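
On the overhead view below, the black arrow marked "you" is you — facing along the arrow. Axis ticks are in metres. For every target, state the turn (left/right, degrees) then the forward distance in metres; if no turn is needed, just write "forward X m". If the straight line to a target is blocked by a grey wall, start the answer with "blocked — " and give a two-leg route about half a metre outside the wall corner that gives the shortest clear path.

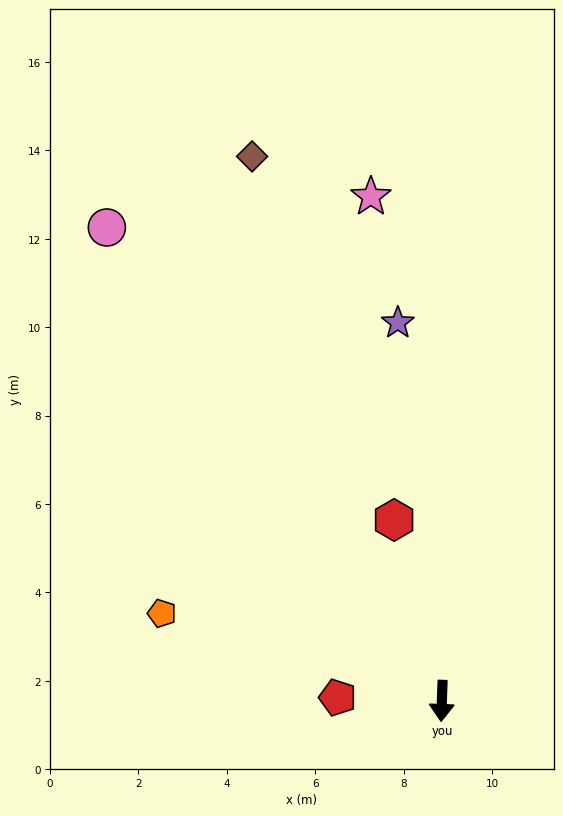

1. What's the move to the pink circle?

turn right 143°, forward 13.1 m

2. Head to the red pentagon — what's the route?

turn right 90°, forward 2.4 m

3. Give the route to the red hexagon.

turn right 163°, forward 4.2 m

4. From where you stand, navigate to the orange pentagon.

turn right 105°, forward 6.6 m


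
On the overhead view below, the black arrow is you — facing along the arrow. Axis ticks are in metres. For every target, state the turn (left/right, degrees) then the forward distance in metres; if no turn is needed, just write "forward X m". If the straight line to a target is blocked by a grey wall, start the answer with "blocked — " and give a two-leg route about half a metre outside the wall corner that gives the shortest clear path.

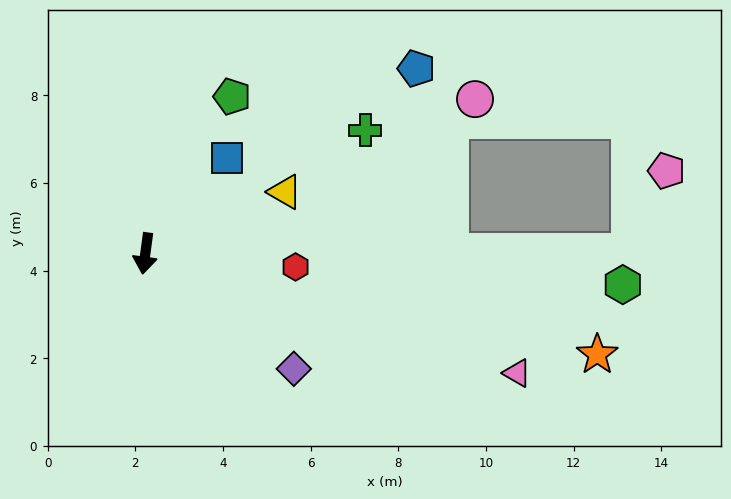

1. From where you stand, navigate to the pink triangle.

turn left 80°, forward 8.9 m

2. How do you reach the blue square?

turn left 147°, forward 2.9 m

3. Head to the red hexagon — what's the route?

turn left 93°, forward 3.4 m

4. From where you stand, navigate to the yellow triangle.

turn left 121°, forward 3.5 m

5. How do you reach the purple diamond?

turn left 60°, forward 4.3 m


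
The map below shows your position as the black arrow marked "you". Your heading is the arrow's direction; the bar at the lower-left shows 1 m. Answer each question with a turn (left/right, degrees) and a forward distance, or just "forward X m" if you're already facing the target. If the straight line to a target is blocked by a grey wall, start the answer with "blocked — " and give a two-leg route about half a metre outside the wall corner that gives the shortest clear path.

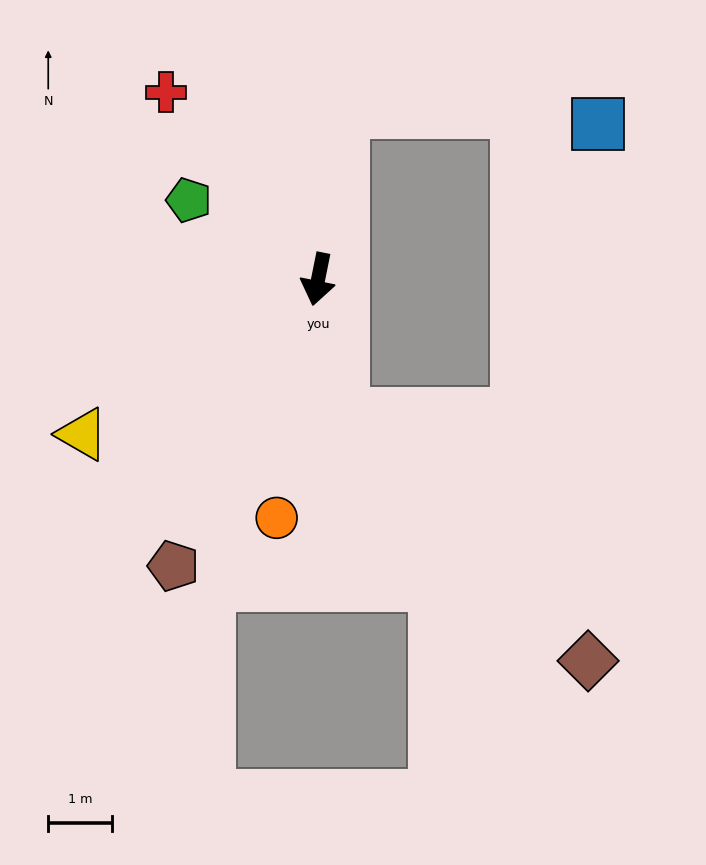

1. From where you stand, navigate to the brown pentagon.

turn right 15°, forward 5.1 m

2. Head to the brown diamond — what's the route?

blocked — turn left 22°, forward 2.2 m, then turn left 34°, forward 5.5 m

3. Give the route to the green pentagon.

turn right 110°, forward 2.4 m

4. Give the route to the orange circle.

forward 3.8 m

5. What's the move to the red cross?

turn right 129°, forward 3.8 m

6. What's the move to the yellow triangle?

turn right 45°, forward 4.5 m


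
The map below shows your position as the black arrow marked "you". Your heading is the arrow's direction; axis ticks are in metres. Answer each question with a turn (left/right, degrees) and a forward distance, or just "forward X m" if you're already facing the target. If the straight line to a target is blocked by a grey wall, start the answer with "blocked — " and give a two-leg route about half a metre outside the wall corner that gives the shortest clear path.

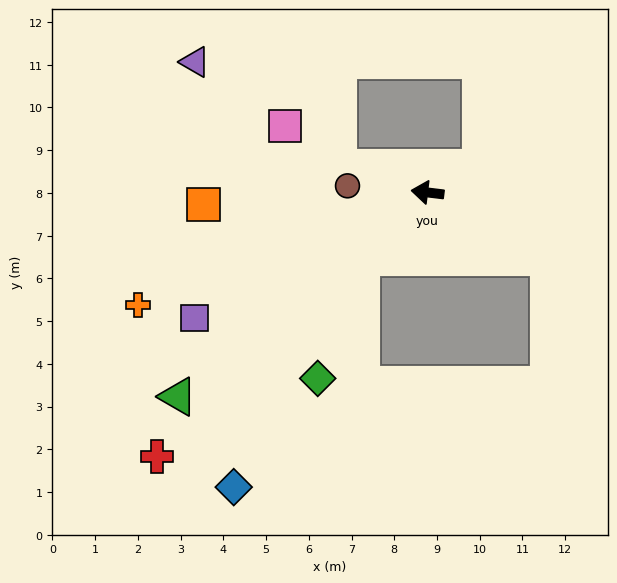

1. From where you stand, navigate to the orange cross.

turn left 28°, forward 7.3 m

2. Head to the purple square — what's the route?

turn left 35°, forward 6.2 m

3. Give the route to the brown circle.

turn left 2°, forward 1.9 m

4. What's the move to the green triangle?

turn left 46°, forward 7.5 m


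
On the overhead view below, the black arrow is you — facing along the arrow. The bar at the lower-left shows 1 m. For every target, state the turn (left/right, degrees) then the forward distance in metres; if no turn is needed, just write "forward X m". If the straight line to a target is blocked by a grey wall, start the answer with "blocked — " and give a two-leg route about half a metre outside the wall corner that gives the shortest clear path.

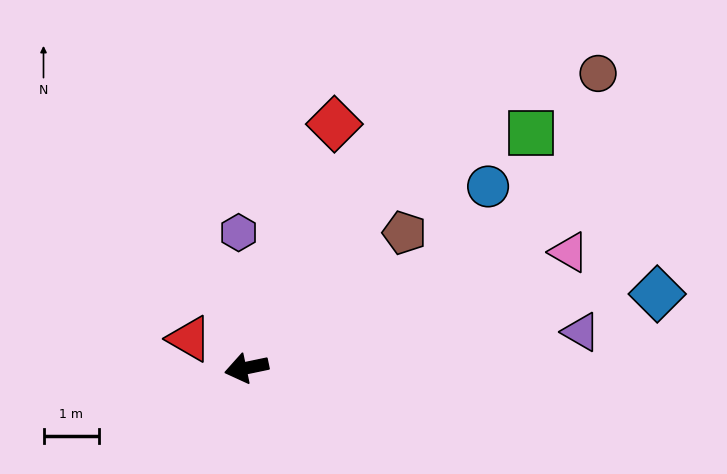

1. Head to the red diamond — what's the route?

turn right 122°, forward 4.6 m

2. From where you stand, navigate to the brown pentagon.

turn right 151°, forward 3.7 m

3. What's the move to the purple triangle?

turn left 174°, forward 6.0 m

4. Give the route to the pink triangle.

turn right 172°, forward 6.1 m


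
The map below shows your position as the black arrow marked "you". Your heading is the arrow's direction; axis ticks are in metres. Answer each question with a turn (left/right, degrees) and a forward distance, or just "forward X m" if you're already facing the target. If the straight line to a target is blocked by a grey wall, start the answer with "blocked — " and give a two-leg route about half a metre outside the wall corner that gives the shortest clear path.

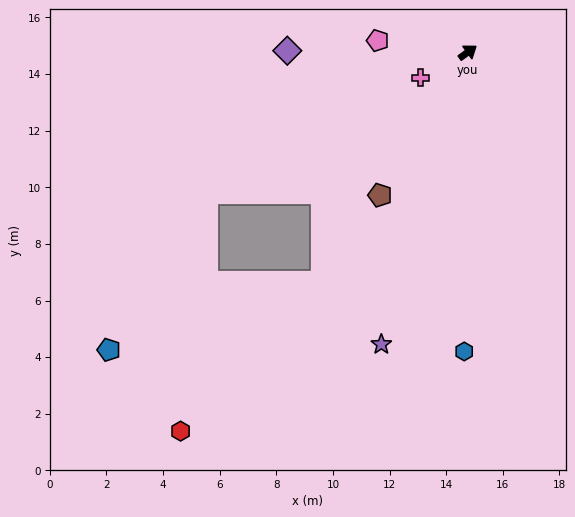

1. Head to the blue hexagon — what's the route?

turn right 127°, forward 10.6 m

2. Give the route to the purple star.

turn right 142°, forward 10.8 m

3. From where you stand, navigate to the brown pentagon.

turn right 158°, forward 5.9 m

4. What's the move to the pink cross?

turn left 172°, forward 1.9 m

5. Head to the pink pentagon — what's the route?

turn left 137°, forward 3.2 m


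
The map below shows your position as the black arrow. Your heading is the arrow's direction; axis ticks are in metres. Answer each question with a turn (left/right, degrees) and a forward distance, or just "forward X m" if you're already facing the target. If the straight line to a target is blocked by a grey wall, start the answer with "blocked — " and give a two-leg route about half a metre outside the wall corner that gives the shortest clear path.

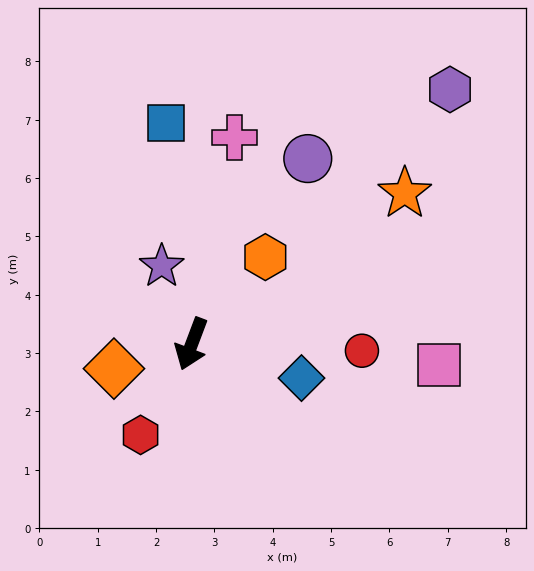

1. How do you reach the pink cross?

turn right 171°, forward 3.6 m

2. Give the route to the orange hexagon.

turn left 160°, forward 2.0 m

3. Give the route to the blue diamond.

turn left 93°, forward 2.0 m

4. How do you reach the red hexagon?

turn right 9°, forward 1.8 m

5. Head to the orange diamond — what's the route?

turn right 52°, forward 1.4 m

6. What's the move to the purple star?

turn right 138°, forward 1.4 m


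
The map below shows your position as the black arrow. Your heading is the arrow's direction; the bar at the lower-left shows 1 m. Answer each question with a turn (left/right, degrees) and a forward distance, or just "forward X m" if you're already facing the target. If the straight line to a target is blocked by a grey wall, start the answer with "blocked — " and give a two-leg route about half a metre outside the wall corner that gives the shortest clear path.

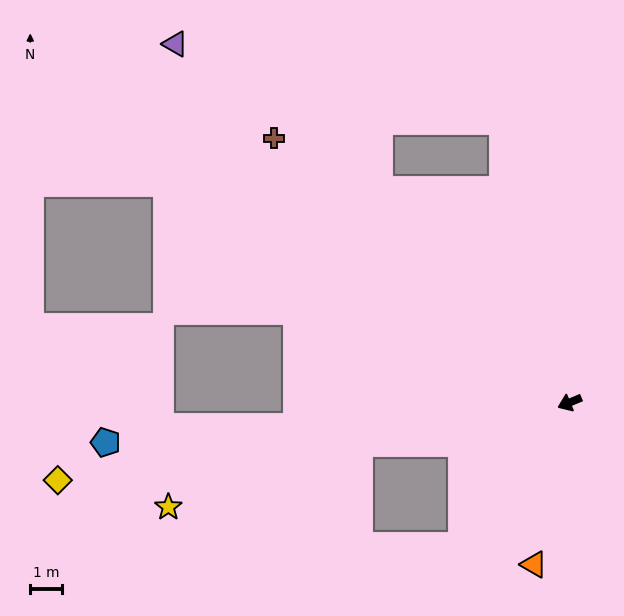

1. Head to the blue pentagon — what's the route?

turn right 18°, forward 14.5 m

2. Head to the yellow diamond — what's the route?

turn right 14°, forward 16.2 m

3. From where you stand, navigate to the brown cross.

turn right 64°, forward 12.4 m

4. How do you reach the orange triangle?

turn left 55°, forward 5.2 m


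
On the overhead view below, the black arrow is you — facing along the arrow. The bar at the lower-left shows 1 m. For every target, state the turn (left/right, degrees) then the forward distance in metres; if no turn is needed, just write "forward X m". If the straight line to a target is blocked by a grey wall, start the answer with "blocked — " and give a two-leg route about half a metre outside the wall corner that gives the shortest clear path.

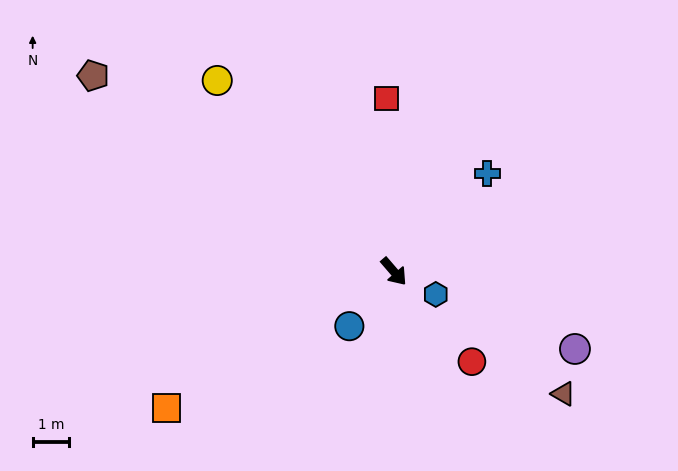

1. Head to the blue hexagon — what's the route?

turn left 21°, forward 1.3 m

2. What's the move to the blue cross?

turn left 96°, forward 3.7 m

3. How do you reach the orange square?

turn right 100°, forward 7.3 m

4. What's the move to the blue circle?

turn right 80°, forward 1.9 m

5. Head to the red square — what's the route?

turn left 142°, forward 4.8 m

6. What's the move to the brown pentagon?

turn right 164°, forward 9.9 m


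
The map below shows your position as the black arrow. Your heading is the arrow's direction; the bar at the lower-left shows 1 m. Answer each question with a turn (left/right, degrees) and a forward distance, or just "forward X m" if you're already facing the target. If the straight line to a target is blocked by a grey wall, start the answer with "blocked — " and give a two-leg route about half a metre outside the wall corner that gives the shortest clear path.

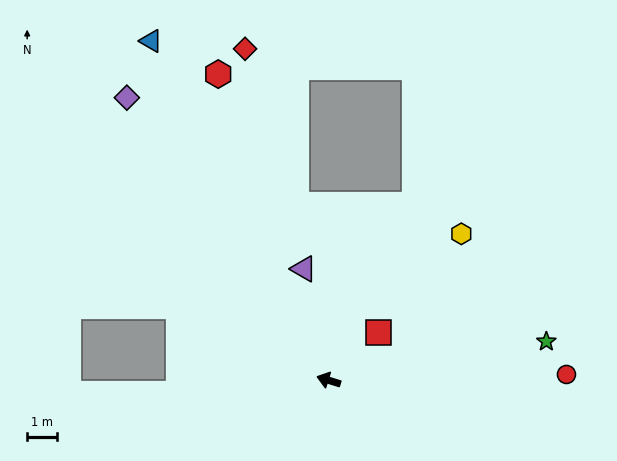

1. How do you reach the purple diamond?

turn right 37°, forward 11.6 m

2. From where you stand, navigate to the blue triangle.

turn right 45°, forward 12.8 m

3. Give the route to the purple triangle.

turn right 60°, forward 3.8 m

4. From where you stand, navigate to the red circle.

turn right 161°, forward 7.9 m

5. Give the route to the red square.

turn right 118°, forward 2.3 m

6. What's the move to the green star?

turn right 153°, forward 7.4 m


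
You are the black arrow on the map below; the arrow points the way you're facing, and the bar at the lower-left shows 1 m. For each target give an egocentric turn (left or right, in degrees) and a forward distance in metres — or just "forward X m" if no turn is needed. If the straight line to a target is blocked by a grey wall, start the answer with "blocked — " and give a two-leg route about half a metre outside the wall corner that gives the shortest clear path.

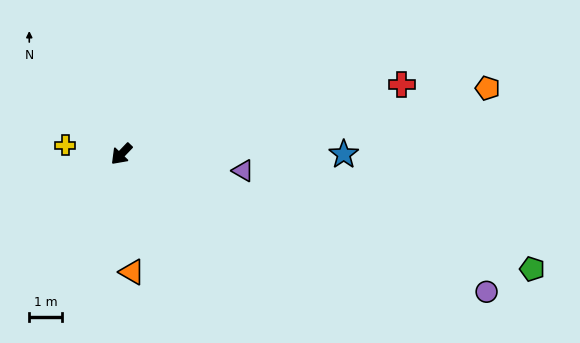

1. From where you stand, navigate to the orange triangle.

turn left 49°, forward 3.6 m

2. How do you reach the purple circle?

turn left 113°, forward 12.0 m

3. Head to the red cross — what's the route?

turn left 148°, forward 8.9 m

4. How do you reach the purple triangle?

turn left 126°, forward 3.8 m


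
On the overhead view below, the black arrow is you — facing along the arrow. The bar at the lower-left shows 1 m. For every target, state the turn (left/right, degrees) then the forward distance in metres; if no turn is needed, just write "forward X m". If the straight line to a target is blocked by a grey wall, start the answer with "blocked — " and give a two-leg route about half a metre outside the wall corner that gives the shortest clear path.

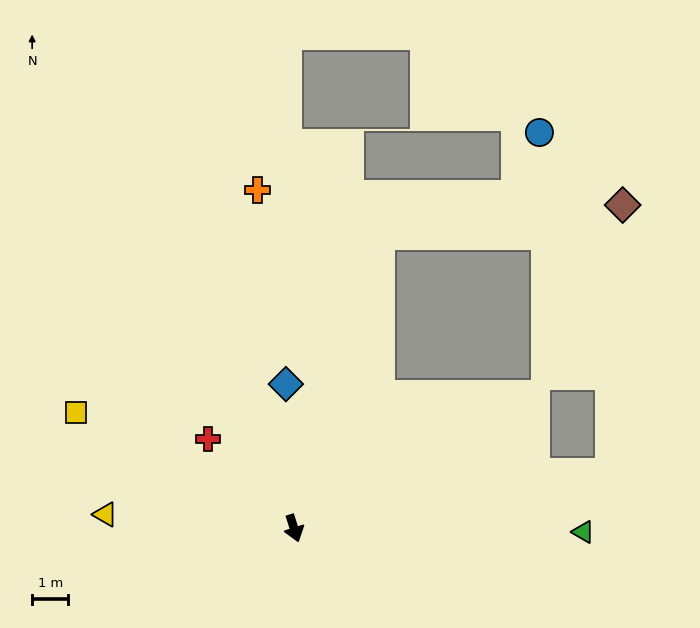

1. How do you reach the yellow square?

turn right 136°, forward 6.8 m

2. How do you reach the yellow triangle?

turn right 112°, forward 5.2 m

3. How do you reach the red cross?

turn right 154°, forward 3.4 m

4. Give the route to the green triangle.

turn left 72°, forward 8.0 m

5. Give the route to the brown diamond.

blocked — turn left 146°, forward 8.4 m, then turn right 67°, forward 6.7 m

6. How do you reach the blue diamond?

turn left 166°, forward 4.0 m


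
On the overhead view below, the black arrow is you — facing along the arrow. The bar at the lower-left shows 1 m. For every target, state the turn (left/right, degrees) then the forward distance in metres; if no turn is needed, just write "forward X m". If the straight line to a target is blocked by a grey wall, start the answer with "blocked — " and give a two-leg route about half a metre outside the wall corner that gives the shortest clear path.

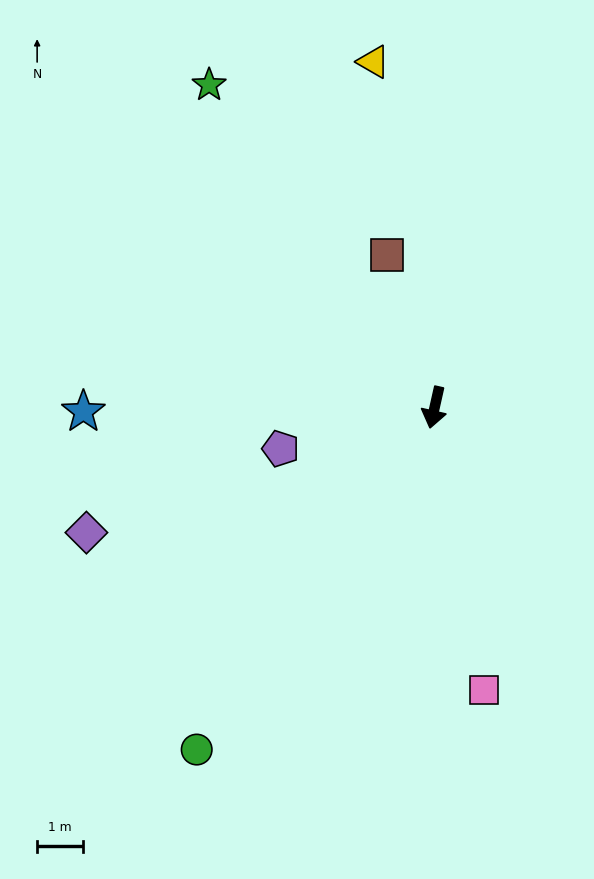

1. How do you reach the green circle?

turn right 22°, forward 9.1 m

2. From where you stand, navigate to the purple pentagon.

turn right 62°, forward 3.5 m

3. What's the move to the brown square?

turn right 150°, forward 3.5 m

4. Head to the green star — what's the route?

turn right 132°, forward 8.6 m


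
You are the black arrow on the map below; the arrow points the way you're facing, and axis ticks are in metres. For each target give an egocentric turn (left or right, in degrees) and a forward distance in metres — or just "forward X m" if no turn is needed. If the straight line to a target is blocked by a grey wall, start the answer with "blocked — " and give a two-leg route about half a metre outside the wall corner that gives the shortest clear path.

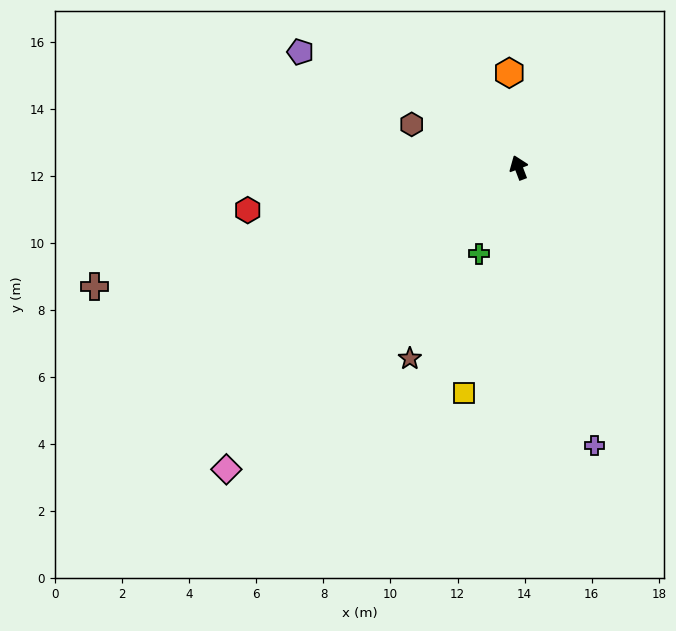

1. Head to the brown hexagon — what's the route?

turn left 47°, forward 3.4 m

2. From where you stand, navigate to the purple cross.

turn left 174°, forward 8.6 m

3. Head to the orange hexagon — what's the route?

turn right 15°, forward 2.8 m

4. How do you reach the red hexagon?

turn left 78°, forward 8.2 m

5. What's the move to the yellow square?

turn left 145°, forward 6.9 m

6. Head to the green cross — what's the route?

turn left 134°, forward 2.8 m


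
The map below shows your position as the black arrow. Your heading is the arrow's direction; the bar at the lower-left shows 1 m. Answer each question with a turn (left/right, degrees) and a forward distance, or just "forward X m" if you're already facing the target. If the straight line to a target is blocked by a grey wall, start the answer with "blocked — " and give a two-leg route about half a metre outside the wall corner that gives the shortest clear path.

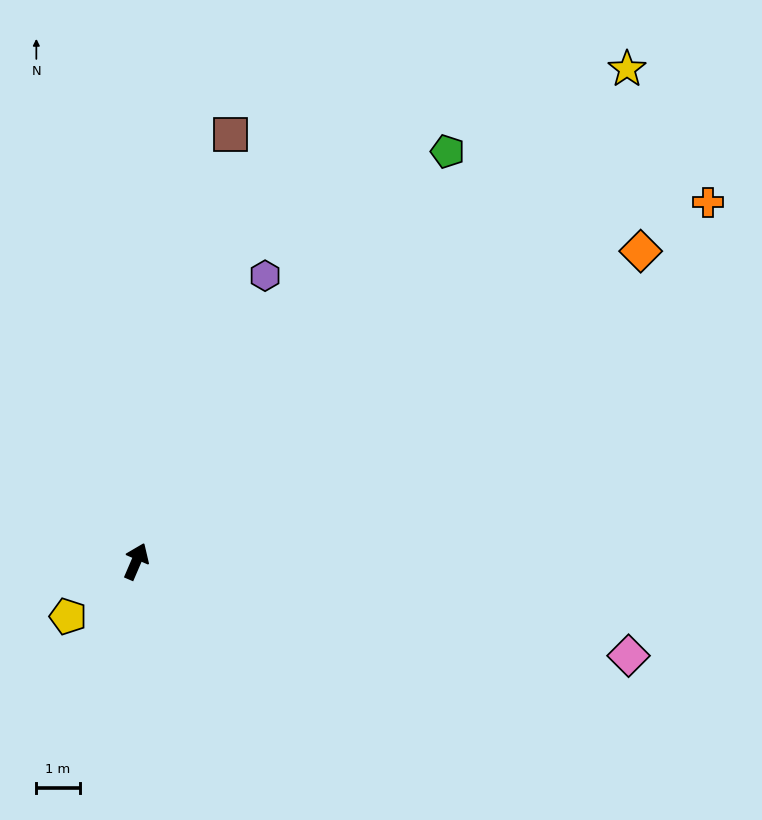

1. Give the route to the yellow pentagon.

turn left 152°, forward 2.0 m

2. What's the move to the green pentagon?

turn right 14°, forward 11.9 m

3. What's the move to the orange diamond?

turn right 35°, forward 13.7 m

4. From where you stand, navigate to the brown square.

turn left 11°, forward 10.1 m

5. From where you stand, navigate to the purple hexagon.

forward 7.3 m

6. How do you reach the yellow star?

turn right 22°, forward 16.1 m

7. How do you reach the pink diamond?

turn right 78°, forward 11.6 m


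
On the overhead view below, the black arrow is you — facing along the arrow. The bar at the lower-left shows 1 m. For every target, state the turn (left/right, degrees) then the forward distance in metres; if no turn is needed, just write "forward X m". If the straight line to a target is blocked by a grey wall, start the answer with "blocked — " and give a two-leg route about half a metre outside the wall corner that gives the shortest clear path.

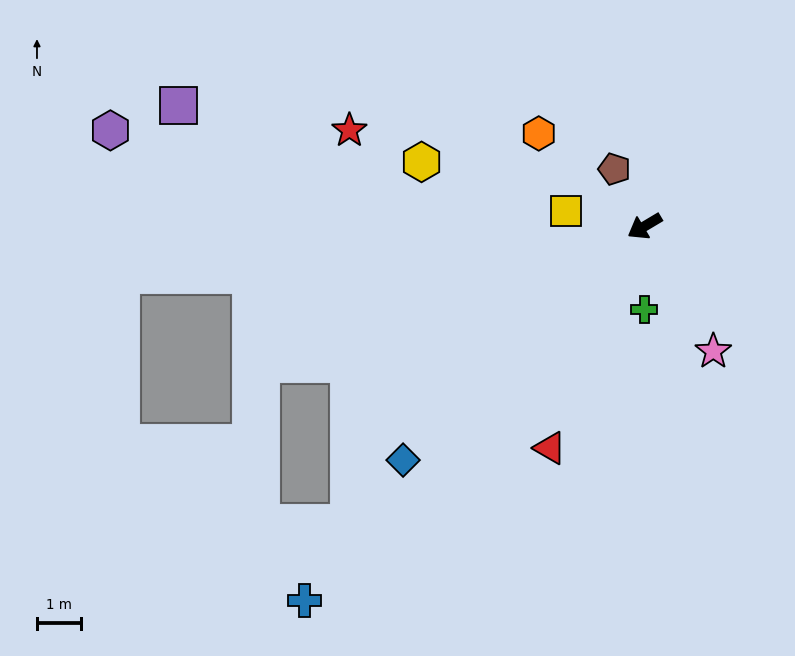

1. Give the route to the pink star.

turn left 88°, forward 3.3 m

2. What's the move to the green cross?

turn left 59°, forward 1.9 m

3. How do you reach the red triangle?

turn left 36°, forward 5.5 m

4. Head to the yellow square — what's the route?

turn right 42°, forward 1.8 m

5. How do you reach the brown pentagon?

turn right 93°, forward 1.5 m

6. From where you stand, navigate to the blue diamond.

turn left 13°, forward 7.7 m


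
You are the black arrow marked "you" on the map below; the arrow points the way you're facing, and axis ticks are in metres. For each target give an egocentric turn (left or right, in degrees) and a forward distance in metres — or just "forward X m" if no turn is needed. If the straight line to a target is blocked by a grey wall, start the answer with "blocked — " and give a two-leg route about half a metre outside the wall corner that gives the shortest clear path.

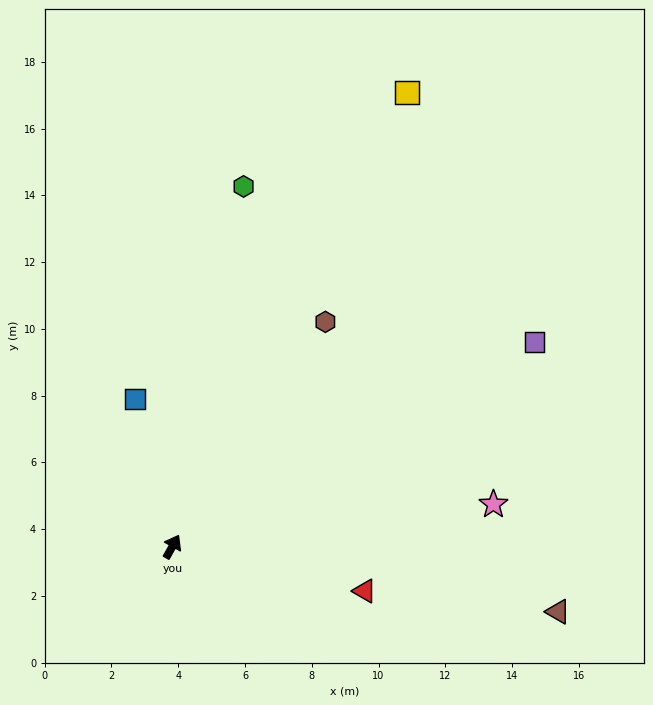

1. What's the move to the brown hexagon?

turn right 5°, forward 8.1 m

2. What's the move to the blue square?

turn left 43°, forward 4.6 m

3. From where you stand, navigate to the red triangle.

turn right 74°, forward 5.9 m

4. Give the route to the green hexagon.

turn left 18°, forward 11.0 m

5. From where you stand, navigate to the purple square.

turn right 31°, forward 12.5 m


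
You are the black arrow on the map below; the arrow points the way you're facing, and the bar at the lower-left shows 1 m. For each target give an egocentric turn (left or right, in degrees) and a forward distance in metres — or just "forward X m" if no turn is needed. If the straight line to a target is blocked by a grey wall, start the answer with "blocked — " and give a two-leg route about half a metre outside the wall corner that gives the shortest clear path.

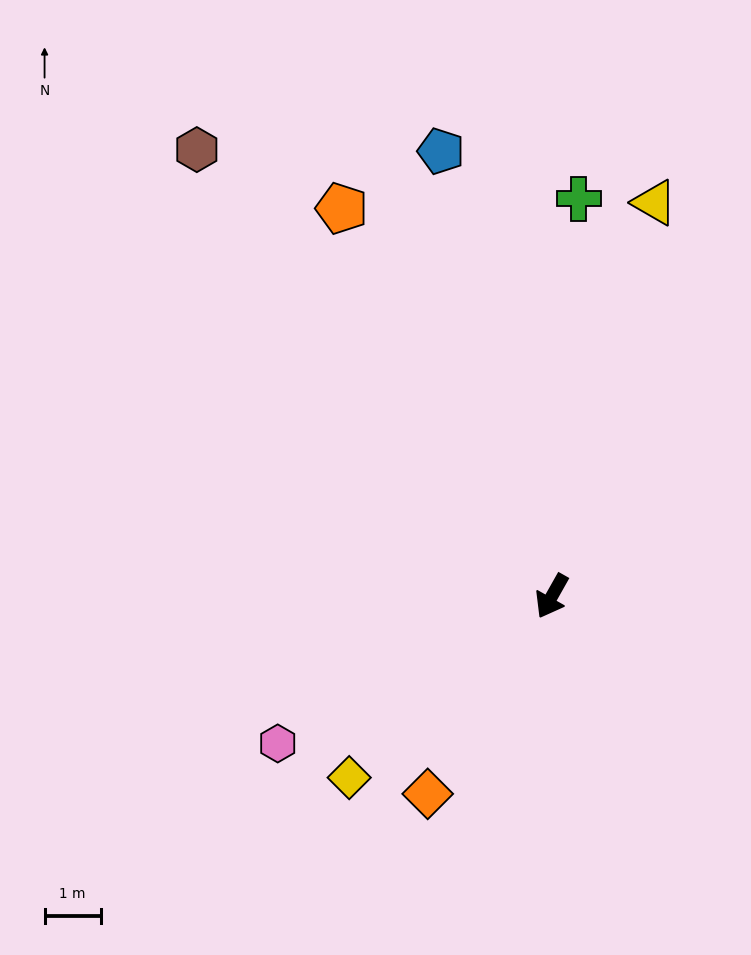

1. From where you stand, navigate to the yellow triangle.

turn right 165°, forward 7.2 m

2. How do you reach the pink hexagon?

turn right 32°, forward 5.5 m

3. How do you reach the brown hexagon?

turn right 112°, forward 10.2 m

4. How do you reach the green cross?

turn right 154°, forward 7.1 m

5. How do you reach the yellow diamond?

turn right 19°, forward 4.8 m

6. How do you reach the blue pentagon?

turn right 137°, forward 8.2 m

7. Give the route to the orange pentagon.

turn right 122°, forward 7.9 m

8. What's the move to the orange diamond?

turn right 3°, forward 4.2 m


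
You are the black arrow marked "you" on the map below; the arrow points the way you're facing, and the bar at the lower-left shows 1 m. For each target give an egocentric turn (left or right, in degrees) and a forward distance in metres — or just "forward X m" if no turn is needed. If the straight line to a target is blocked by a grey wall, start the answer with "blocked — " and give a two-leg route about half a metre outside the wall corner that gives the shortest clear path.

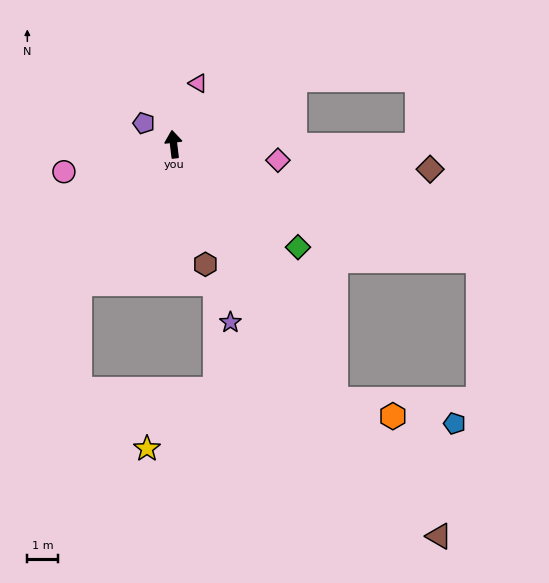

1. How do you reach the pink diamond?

turn right 106°, forward 3.4 m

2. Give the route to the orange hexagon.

blocked — turn right 155°, forward 9.9 m, then turn left 42°, forward 2.0 m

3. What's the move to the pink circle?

turn left 97°, forward 3.7 m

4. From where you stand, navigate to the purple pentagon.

turn left 48°, forward 1.2 m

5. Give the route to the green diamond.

turn right 136°, forward 5.3 m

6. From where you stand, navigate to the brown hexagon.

turn right 172°, forward 4.1 m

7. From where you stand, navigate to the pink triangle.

turn right 29°, forward 2.1 m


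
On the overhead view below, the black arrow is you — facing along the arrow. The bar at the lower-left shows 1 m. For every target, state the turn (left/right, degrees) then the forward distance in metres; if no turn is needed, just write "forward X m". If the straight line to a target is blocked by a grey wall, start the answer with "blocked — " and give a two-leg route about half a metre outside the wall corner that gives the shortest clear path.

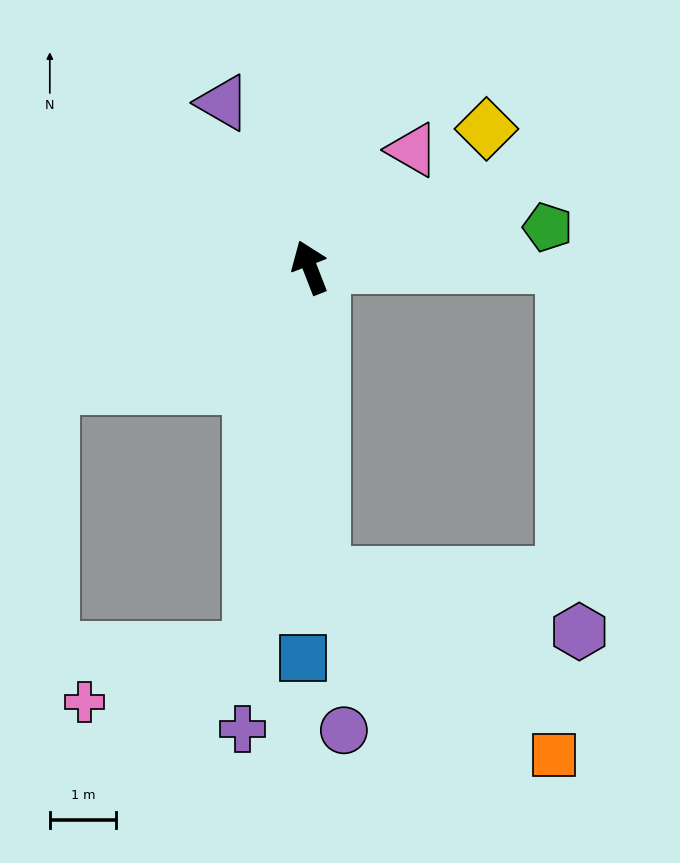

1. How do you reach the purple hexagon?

blocked — turn left 161°, forward 4.7 m, then turn left 75°, forward 4.0 m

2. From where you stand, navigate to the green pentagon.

turn right 102°, forward 3.7 m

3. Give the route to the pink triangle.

turn right 62°, forward 2.4 m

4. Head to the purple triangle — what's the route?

turn left 7°, forward 2.8 m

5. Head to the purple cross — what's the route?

turn left 150°, forward 7.1 m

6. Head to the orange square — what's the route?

blocked — turn left 161°, forward 4.7 m, then turn left 50°, forward 4.4 m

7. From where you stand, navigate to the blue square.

turn left 158°, forward 5.9 m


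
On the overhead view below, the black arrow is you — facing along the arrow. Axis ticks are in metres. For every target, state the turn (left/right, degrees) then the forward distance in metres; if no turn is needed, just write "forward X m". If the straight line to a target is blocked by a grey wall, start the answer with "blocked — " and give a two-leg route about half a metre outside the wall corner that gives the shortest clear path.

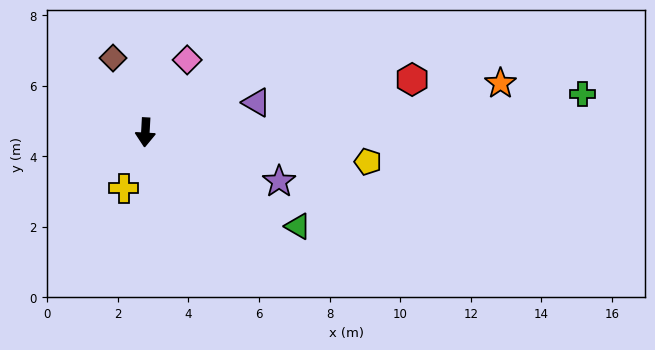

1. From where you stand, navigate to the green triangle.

turn left 62°, forward 5.1 m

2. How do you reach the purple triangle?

turn left 108°, forward 3.3 m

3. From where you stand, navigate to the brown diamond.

turn right 153°, forward 2.3 m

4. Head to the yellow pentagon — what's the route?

turn left 86°, forward 6.4 m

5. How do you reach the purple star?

turn left 73°, forward 4.0 m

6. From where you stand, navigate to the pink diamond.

turn left 153°, forward 2.4 m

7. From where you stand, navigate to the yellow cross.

turn right 18°, forward 1.7 m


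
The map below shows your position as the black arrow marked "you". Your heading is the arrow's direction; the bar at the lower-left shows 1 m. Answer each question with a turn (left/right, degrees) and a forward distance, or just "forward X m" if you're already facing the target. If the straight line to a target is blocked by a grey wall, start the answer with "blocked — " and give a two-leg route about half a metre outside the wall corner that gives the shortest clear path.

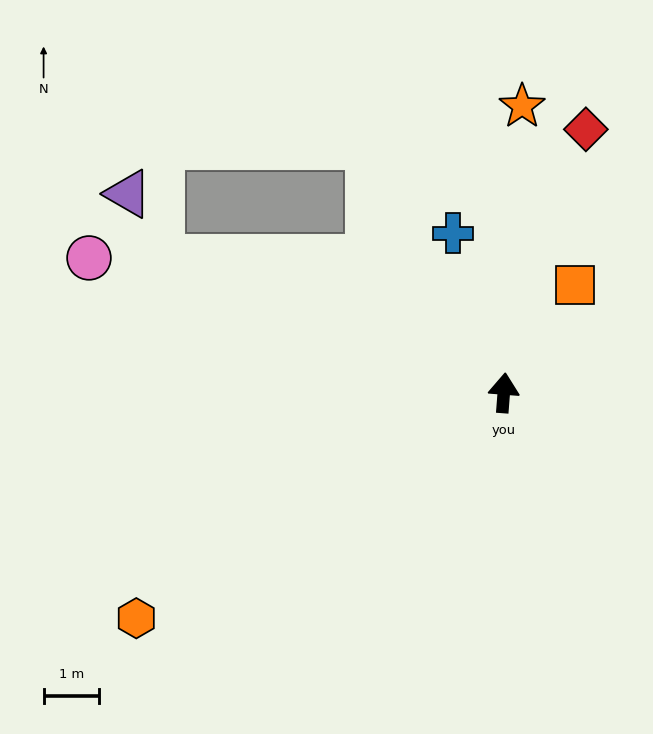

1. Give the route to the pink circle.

turn left 76°, forward 7.9 m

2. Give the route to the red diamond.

turn right 13°, forward 5.0 m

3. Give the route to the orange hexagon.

turn left 126°, forward 7.8 m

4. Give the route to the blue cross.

turn left 22°, forward 3.0 m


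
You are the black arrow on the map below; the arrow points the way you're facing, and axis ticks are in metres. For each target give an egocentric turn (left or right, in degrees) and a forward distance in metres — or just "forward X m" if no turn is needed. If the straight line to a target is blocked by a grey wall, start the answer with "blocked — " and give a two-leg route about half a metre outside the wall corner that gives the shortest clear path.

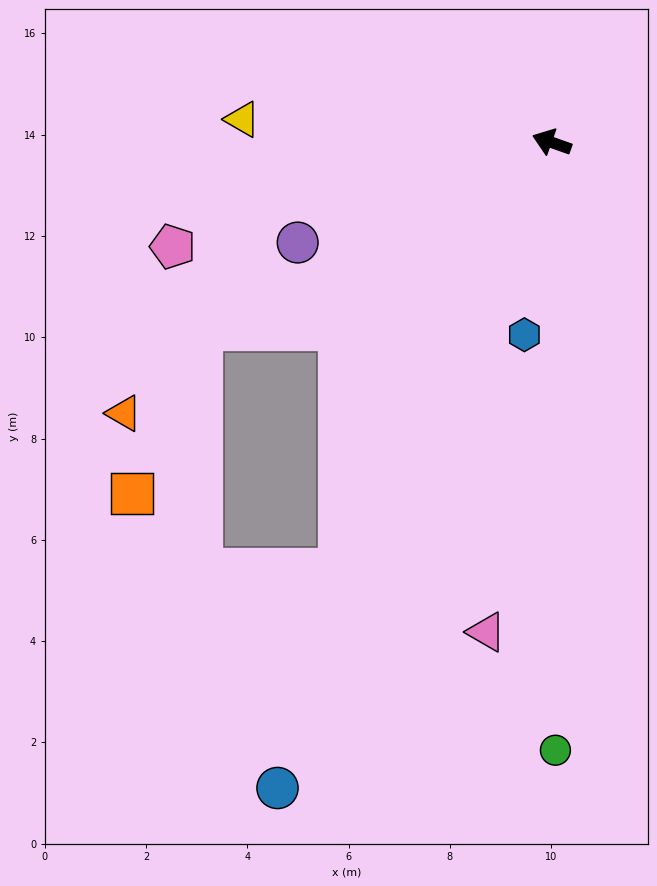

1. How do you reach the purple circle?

turn left 41°, forward 5.4 m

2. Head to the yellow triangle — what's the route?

turn left 15°, forward 6.1 m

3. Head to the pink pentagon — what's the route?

turn left 35°, forward 7.8 m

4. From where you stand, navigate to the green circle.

turn left 110°, forward 12.0 m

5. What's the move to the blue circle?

turn left 87°, forward 13.8 m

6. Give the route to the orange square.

blocked — turn left 48°, forward 7.8 m, then turn left 39°, forward 3.5 m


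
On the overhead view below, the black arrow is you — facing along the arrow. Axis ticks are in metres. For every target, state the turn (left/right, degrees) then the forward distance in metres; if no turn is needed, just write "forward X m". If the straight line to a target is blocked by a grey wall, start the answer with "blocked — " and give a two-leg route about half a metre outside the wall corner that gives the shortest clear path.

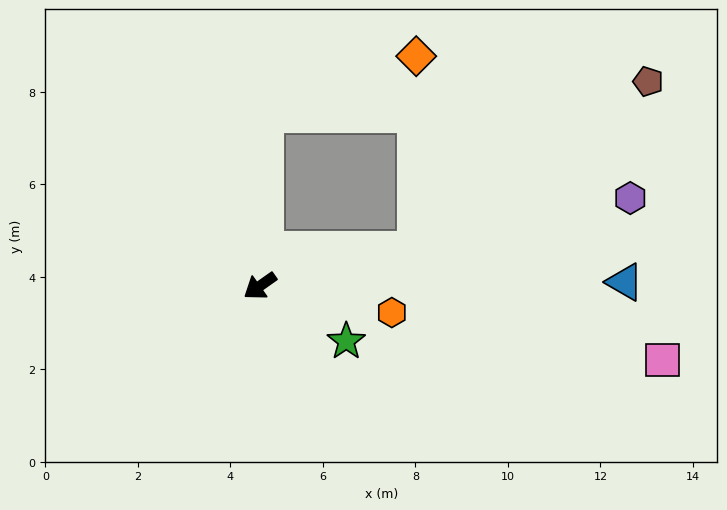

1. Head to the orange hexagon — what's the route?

turn left 133°, forward 2.9 m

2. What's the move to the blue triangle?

turn left 145°, forward 7.9 m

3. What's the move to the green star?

turn left 112°, forward 2.2 m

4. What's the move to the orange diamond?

blocked — turn right 127°, forward 3.7 m, then turn right 67°, forward 3.5 m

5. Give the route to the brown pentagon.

blocked — turn left 157°, forward 3.5 m, then turn left 24°, forward 6.2 m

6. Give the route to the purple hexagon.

turn left 158°, forward 8.2 m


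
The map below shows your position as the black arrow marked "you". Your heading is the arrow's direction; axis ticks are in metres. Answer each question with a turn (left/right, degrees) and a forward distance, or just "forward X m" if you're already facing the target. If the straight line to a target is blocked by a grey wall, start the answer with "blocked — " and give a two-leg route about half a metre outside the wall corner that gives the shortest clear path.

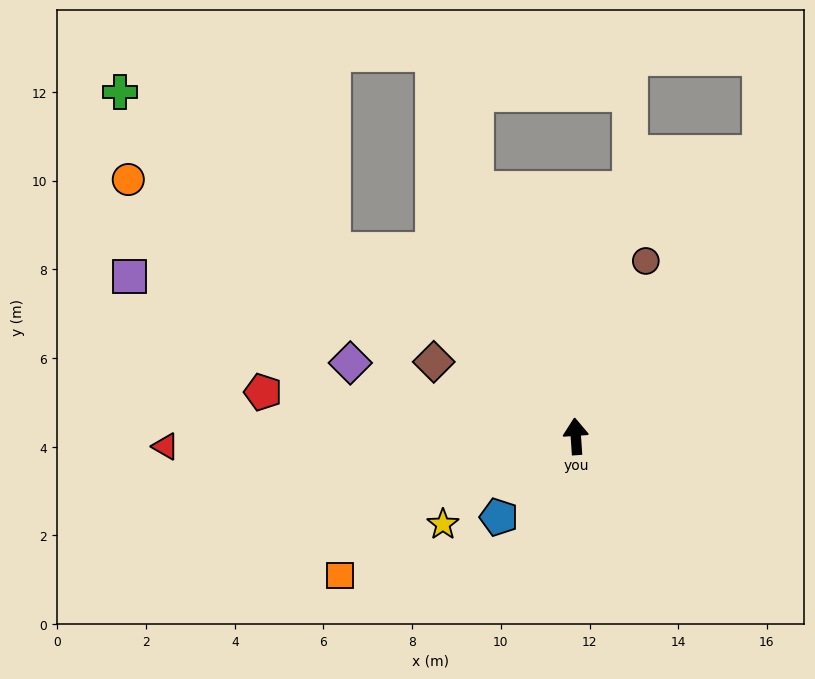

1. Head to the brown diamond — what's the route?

turn left 58°, forward 3.6 m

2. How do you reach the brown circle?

turn right 26°, forward 4.3 m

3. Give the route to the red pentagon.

turn left 78°, forward 7.1 m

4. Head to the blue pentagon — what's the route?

turn left 132°, forward 2.5 m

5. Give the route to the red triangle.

turn left 88°, forward 9.3 m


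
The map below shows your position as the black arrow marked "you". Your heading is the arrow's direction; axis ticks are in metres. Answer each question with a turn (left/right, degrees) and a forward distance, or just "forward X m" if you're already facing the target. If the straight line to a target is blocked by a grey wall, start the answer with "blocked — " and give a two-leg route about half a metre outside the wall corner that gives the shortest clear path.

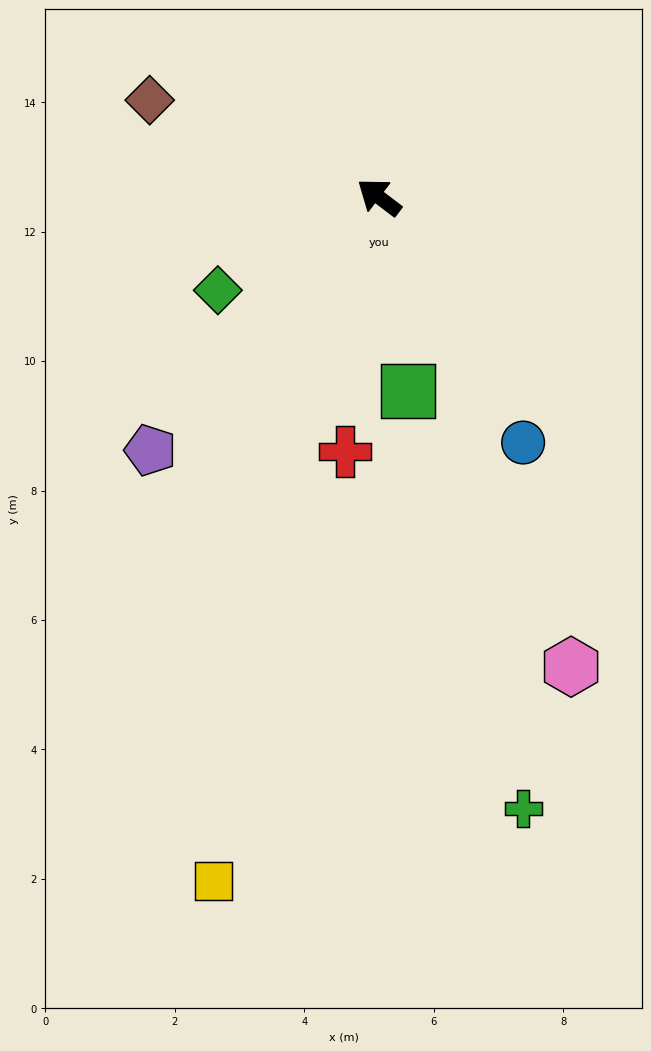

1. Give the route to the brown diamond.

turn left 14°, forward 3.8 m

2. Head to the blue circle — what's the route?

turn left 158°, forward 4.4 m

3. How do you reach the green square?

turn left 136°, forward 3.0 m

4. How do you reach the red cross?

turn left 120°, forward 4.0 m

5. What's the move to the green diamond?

turn left 67°, forward 2.9 m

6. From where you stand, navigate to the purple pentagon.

turn left 85°, forward 5.3 m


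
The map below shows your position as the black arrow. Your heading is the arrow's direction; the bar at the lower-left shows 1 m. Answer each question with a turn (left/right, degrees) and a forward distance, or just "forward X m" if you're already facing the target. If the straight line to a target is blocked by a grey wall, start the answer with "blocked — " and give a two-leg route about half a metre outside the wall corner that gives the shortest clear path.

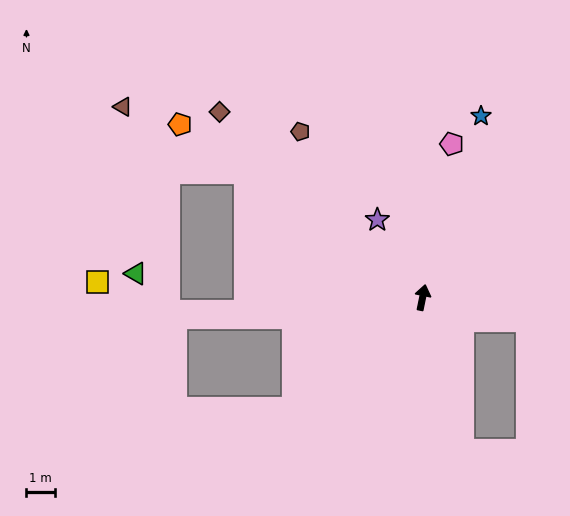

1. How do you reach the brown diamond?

turn left 59°, forward 9.6 m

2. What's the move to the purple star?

turn left 42°, forward 3.2 m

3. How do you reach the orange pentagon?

turn left 66°, forward 10.4 m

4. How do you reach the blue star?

turn right 6°, forward 6.7 m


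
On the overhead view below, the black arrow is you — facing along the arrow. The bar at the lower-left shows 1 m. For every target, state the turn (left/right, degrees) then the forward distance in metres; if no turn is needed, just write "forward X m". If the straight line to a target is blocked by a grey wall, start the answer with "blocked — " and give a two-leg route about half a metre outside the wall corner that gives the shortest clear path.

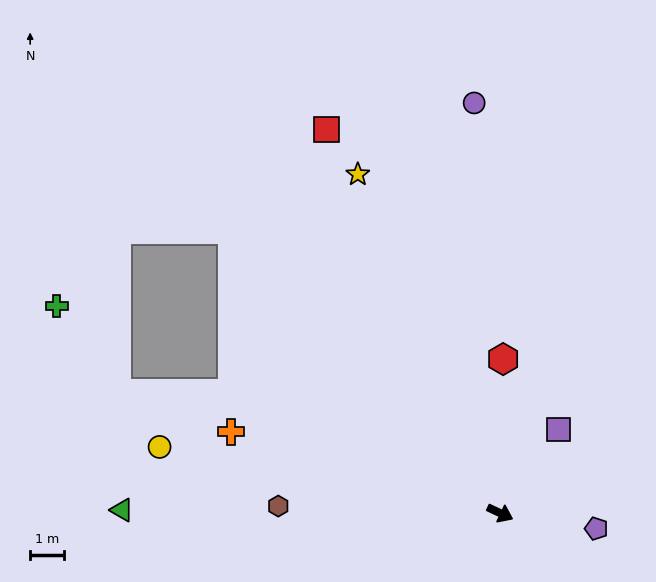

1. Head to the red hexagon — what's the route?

turn left 114°, forward 4.6 m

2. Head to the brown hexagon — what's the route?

turn right 157°, forward 6.6 m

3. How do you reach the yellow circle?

turn right 166°, forward 10.4 m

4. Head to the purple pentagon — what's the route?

turn left 16°, forward 2.9 m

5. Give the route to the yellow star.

turn left 138°, forward 11.0 m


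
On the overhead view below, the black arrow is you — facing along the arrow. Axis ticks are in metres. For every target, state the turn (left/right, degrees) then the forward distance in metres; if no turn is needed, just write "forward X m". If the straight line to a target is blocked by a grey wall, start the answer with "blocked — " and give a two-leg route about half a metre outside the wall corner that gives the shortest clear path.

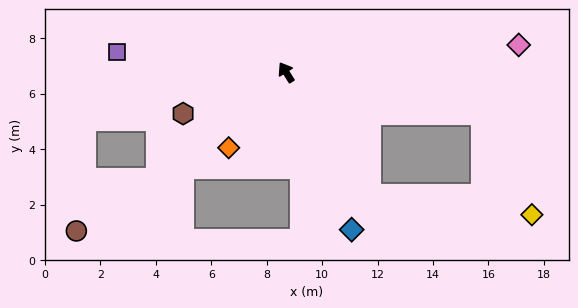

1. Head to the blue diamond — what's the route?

turn left 171°, forward 6.2 m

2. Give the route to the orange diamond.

turn left 111°, forward 3.4 m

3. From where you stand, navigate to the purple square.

turn left 51°, forward 6.1 m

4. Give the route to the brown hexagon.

turn left 80°, forward 4.0 m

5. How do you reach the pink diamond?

turn right 115°, forward 8.5 m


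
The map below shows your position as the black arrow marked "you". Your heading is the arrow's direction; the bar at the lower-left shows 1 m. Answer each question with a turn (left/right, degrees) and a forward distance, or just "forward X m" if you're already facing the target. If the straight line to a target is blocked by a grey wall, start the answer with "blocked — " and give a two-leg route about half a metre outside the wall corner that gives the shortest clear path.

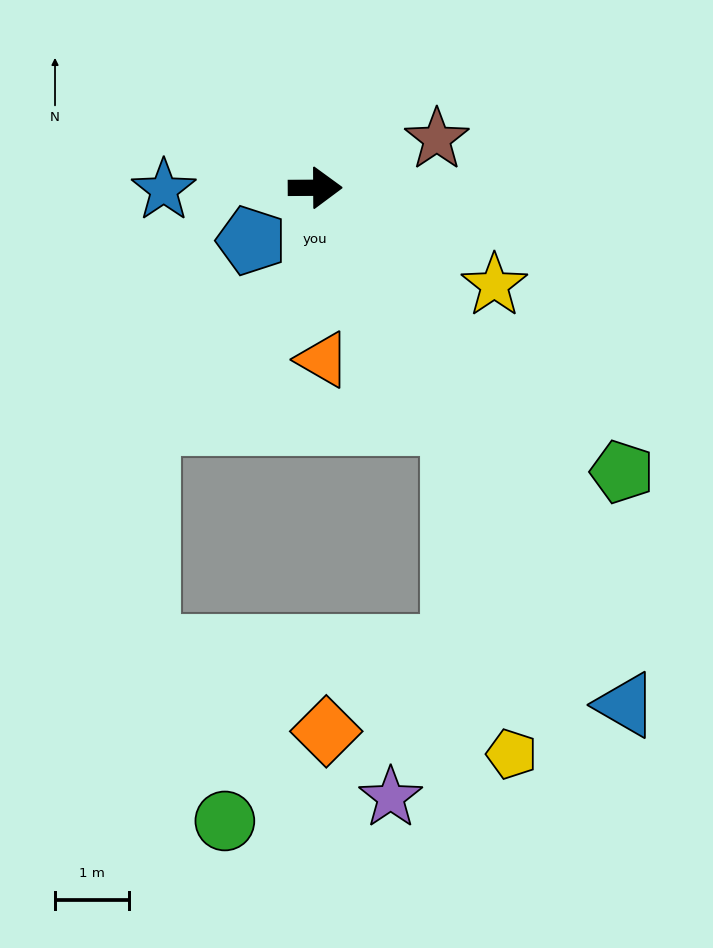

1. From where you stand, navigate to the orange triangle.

turn right 88°, forward 2.3 m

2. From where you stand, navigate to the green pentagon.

turn right 43°, forward 5.7 m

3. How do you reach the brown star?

turn left 21°, forward 1.8 m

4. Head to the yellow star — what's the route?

turn right 29°, forward 2.8 m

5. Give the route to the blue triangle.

turn right 59°, forward 8.2 m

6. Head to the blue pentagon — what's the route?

turn right 141°, forward 1.1 m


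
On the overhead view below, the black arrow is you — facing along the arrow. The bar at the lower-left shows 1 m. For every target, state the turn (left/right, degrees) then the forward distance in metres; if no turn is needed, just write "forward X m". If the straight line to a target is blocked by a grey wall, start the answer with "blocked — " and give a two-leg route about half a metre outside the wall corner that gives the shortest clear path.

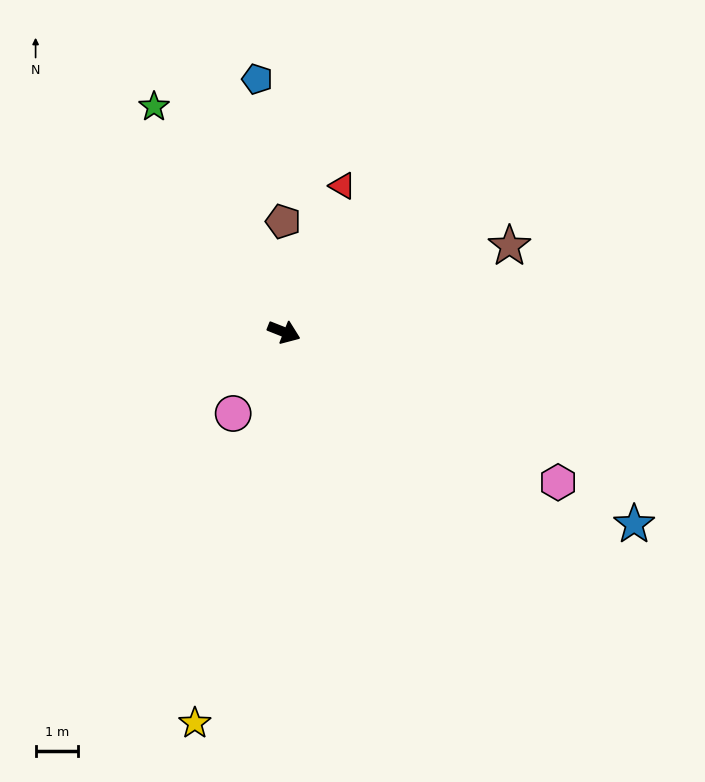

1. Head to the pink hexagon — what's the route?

turn right 7°, forward 7.3 m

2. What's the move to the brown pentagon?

turn left 112°, forward 2.6 m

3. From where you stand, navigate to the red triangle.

turn left 90°, forward 3.7 m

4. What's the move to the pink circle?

turn right 100°, forward 2.3 m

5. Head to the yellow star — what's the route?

turn right 81°, forward 9.4 m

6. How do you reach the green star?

turn left 142°, forward 6.1 m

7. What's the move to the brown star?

turn left 43°, forward 5.7 m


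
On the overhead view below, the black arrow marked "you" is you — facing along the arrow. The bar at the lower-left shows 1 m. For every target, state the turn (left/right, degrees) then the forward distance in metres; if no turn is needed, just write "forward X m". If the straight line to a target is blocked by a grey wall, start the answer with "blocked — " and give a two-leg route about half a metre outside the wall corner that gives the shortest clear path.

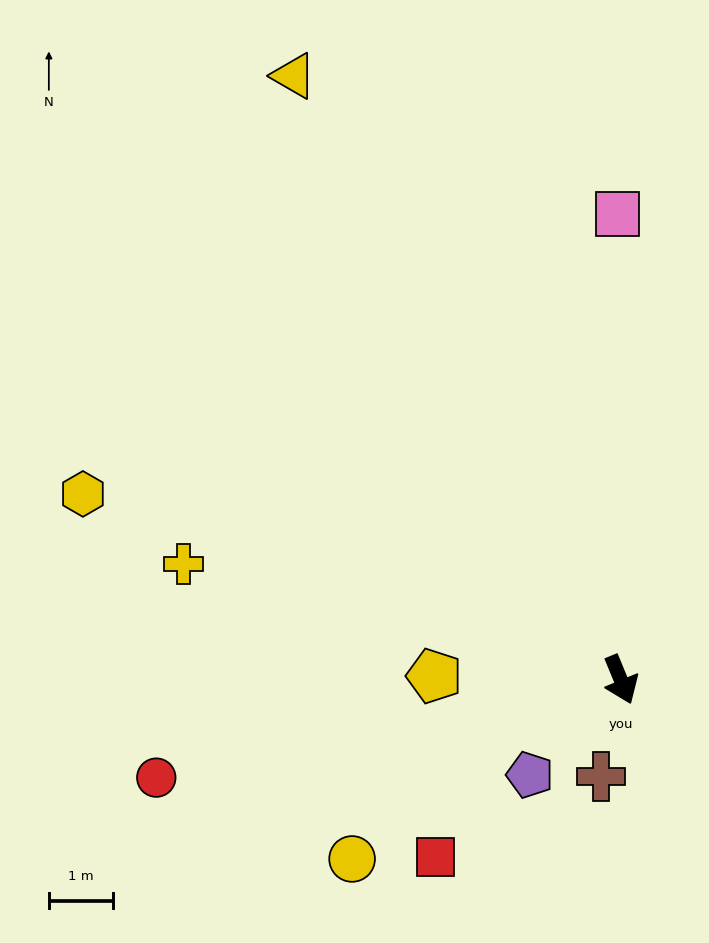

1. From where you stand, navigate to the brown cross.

turn right 34°, forward 1.5 m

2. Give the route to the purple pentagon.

turn right 66°, forward 2.1 m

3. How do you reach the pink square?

turn left 158°, forward 7.3 m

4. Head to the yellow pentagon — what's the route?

turn right 114°, forward 2.9 m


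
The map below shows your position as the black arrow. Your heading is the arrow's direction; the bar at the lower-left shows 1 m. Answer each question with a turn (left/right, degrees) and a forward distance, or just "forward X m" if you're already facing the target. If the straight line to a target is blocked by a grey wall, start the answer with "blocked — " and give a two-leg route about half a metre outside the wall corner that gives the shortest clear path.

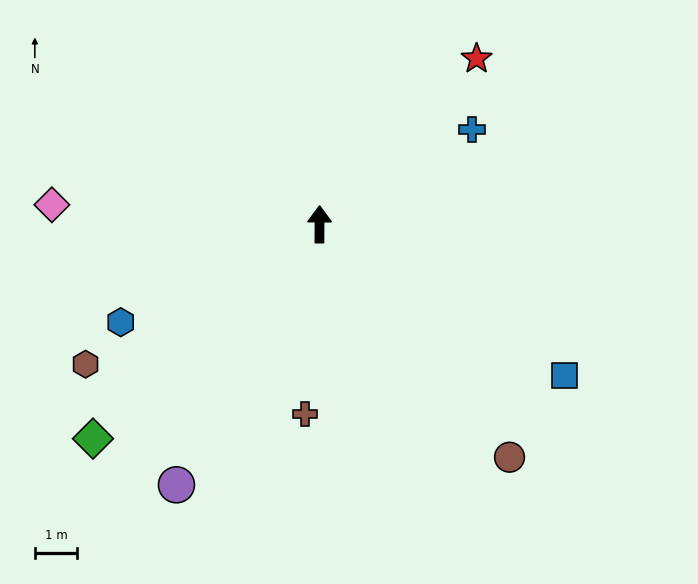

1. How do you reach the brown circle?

turn right 140°, forward 7.1 m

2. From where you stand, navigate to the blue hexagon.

turn left 117°, forward 5.2 m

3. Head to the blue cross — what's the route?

turn right 58°, forward 4.2 m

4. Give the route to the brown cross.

turn left 176°, forward 4.5 m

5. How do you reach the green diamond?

turn left 134°, forward 7.4 m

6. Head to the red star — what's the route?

turn right 43°, forward 5.4 m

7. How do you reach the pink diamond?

turn left 86°, forward 6.3 m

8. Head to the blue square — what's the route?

turn right 121°, forward 6.8 m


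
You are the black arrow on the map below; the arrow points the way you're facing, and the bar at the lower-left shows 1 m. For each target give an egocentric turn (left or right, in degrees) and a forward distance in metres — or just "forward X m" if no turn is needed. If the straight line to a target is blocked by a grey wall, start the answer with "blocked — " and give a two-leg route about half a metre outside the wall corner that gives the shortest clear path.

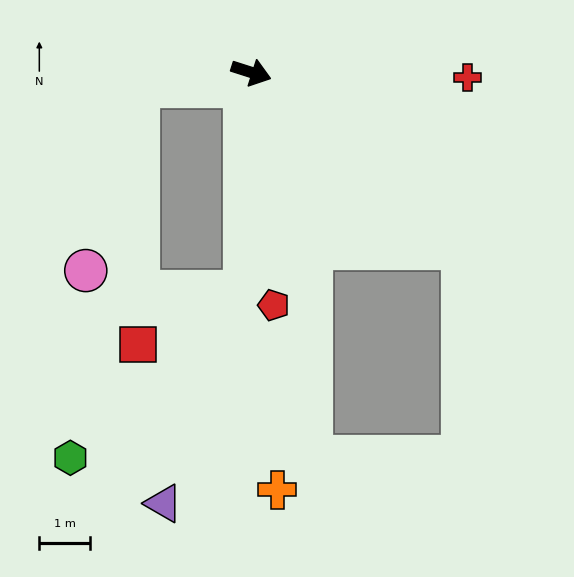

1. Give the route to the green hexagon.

blocked — turn right 74°, forward 4.4 m, then turn right 45°, forward 4.8 m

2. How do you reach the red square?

blocked — turn right 74°, forward 4.4 m, then turn right 62°, forward 2.4 m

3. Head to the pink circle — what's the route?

blocked — turn right 155°, forward 2.3 m, then turn left 67°, forward 3.8 m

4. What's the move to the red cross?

turn left 16°, forward 4.3 m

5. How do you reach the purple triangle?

blocked — turn right 74°, forward 4.4 m, then turn right 19°, forward 4.5 m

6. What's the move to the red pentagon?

turn right 67°, forward 4.6 m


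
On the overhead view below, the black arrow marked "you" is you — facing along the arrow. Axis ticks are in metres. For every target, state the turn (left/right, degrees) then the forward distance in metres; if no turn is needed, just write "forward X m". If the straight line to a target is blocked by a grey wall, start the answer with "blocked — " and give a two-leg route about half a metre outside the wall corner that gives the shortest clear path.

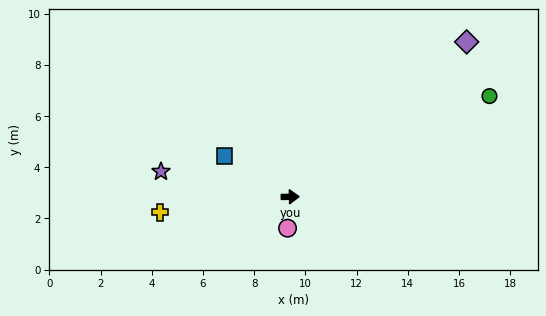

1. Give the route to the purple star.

turn left 168°, forward 5.1 m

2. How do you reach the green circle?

turn left 26°, forward 8.7 m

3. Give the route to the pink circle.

turn right 96°, forward 1.2 m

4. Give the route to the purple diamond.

turn left 40°, forward 9.2 m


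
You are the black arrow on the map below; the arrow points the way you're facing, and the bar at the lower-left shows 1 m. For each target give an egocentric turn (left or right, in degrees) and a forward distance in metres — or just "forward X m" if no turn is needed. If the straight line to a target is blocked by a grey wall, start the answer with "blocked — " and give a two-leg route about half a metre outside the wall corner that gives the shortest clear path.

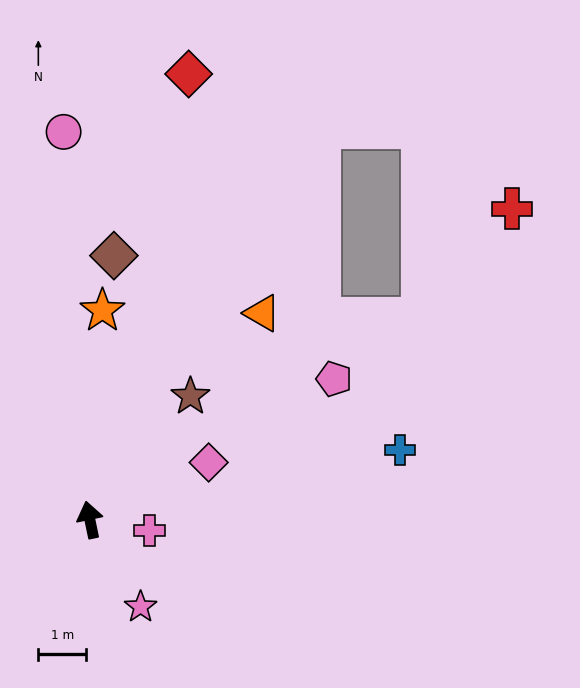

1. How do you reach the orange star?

turn right 15°, forward 4.4 m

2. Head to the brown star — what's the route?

turn right 51°, forward 3.3 m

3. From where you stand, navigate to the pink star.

turn right 162°, forward 2.1 m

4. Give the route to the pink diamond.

turn right 76°, forward 2.8 m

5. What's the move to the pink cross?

turn right 112°, forward 1.3 m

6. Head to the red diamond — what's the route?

turn right 24°, forward 9.5 m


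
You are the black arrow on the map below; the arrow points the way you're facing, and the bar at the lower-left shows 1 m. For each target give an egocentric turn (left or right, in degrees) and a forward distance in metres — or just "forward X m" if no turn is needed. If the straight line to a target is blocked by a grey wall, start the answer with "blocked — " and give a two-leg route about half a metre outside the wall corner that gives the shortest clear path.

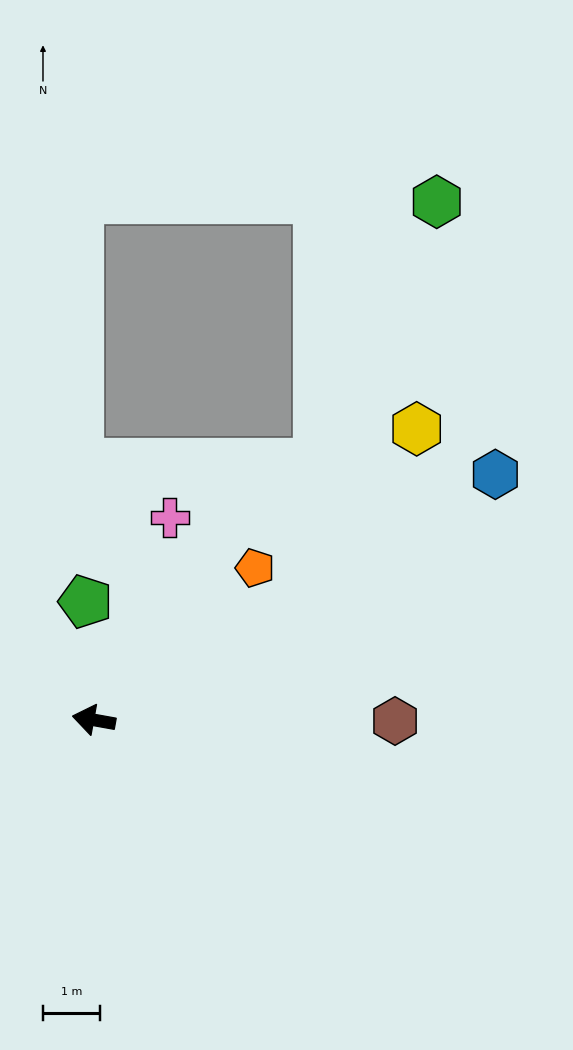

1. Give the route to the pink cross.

turn right 100°, forward 3.8 m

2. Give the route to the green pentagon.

turn right 76°, forward 2.1 m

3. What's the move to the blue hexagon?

turn right 138°, forward 8.3 m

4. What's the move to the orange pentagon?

turn right 127°, forward 3.9 m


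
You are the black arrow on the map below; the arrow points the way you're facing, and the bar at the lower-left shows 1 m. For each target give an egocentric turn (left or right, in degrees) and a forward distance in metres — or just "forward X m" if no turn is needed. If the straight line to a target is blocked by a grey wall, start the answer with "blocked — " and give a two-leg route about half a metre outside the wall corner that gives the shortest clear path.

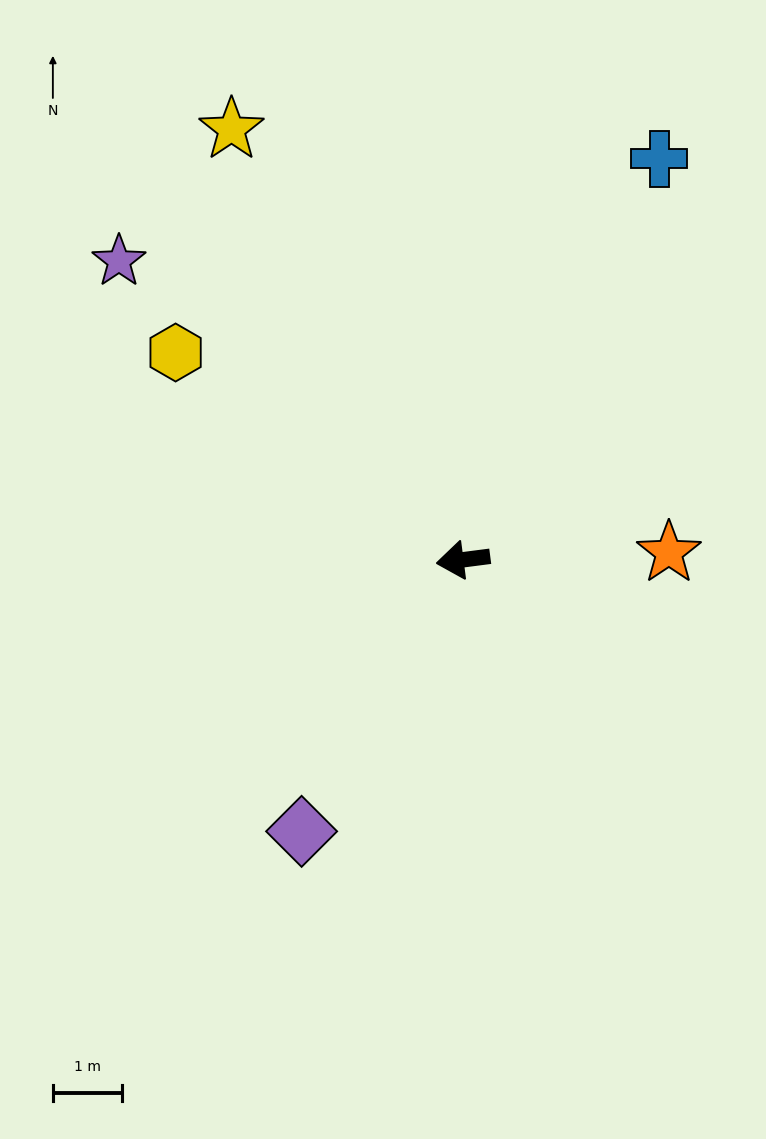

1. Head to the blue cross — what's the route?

turn right 123°, forward 6.4 m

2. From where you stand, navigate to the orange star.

turn left 175°, forward 3.0 m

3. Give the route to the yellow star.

turn right 69°, forward 7.0 m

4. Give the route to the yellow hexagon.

turn right 43°, forward 5.1 m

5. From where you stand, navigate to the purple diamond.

turn left 52°, forward 4.5 m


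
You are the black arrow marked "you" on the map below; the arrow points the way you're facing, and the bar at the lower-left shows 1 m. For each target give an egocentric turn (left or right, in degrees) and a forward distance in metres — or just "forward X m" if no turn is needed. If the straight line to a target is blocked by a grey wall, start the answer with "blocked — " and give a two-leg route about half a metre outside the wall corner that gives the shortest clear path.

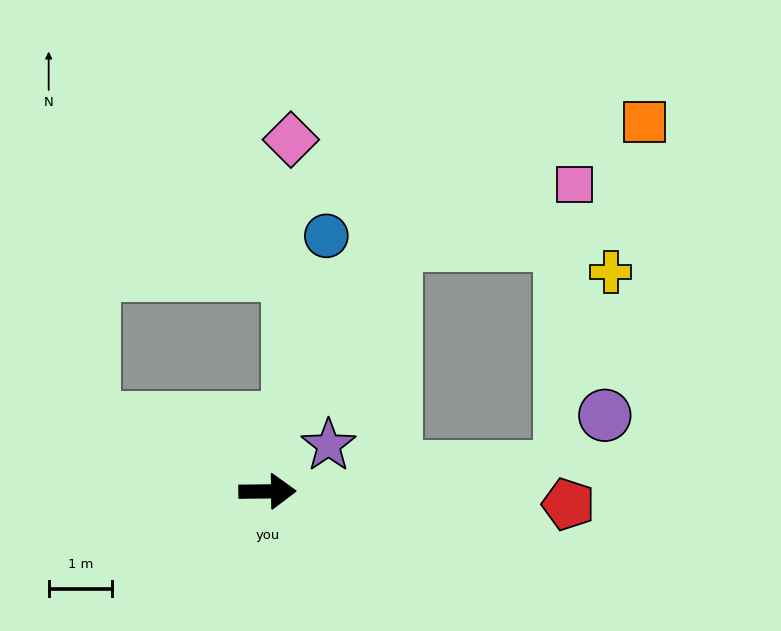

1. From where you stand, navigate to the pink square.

blocked — turn left 4°, forward 4.6 m, then turn left 82°, forward 4.5 m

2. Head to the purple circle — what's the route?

blocked — turn left 4°, forward 4.6 m, then turn left 45°, forward 1.1 m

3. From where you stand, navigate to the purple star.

turn left 36°, forward 1.2 m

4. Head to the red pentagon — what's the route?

turn right 3°, forward 4.7 m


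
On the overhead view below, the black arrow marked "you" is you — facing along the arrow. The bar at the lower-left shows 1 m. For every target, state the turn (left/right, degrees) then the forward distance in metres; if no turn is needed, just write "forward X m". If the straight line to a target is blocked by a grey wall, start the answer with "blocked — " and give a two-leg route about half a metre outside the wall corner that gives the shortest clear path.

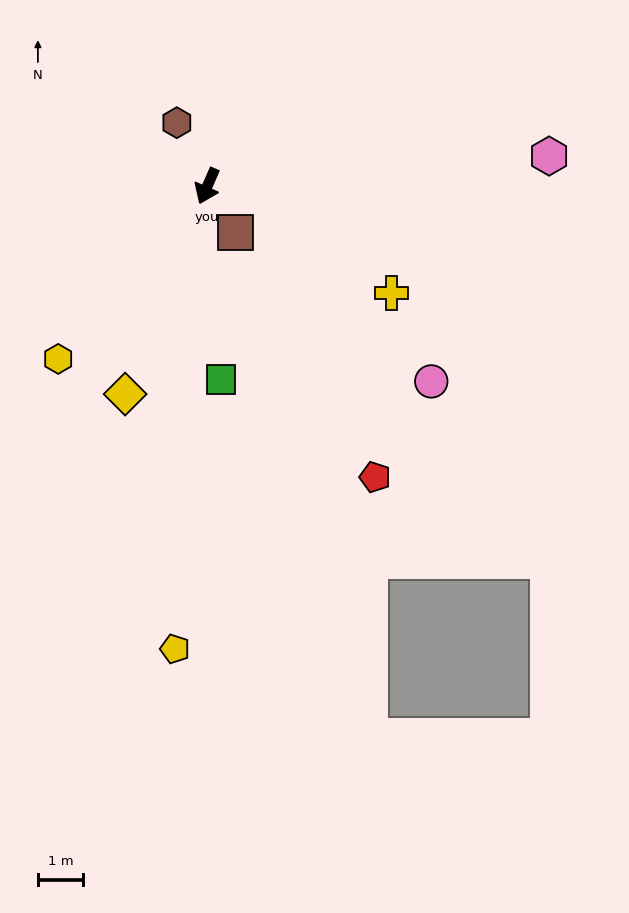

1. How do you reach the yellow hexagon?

turn right 17°, forward 5.0 m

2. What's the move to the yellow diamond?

turn left 2°, forward 4.9 m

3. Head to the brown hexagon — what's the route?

turn right 131°, forward 1.6 m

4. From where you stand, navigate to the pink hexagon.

turn left 119°, forward 7.6 m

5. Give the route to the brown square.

turn left 55°, forward 1.2 m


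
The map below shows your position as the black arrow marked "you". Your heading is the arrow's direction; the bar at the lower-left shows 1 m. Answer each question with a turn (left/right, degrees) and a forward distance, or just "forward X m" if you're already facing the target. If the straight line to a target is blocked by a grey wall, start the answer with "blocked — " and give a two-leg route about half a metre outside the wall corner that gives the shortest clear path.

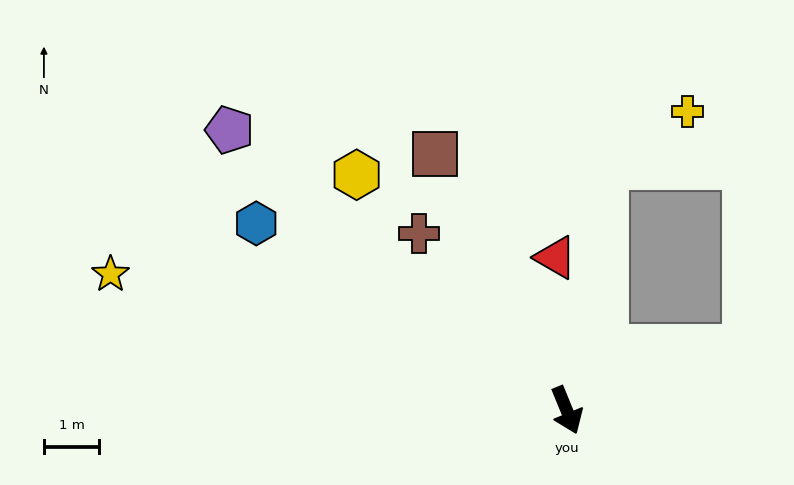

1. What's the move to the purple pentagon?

turn right 152°, forward 7.9 m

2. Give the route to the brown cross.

turn right 162°, forward 4.2 m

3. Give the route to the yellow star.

turn right 129°, forward 8.6 m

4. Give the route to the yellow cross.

blocked — turn left 149°, forward 4.5 m, then turn right 48°, forward 1.8 m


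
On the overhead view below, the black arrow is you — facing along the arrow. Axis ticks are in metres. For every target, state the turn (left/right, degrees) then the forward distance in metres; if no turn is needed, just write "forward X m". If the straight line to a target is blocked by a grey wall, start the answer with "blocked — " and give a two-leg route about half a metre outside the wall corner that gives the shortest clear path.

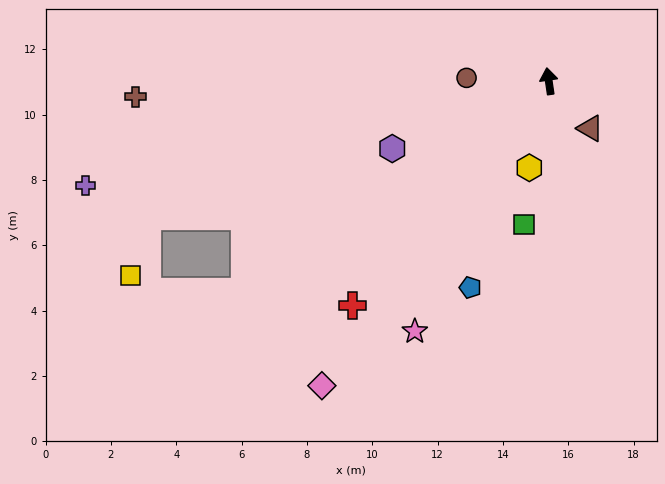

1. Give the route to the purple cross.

turn left 94°, forward 14.5 m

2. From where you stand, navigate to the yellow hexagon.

turn left 159°, forward 2.7 m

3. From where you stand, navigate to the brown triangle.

turn right 147°, forward 1.9 m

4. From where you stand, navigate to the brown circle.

turn left 79°, forward 2.5 m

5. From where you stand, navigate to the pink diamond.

turn left 135°, forward 11.6 m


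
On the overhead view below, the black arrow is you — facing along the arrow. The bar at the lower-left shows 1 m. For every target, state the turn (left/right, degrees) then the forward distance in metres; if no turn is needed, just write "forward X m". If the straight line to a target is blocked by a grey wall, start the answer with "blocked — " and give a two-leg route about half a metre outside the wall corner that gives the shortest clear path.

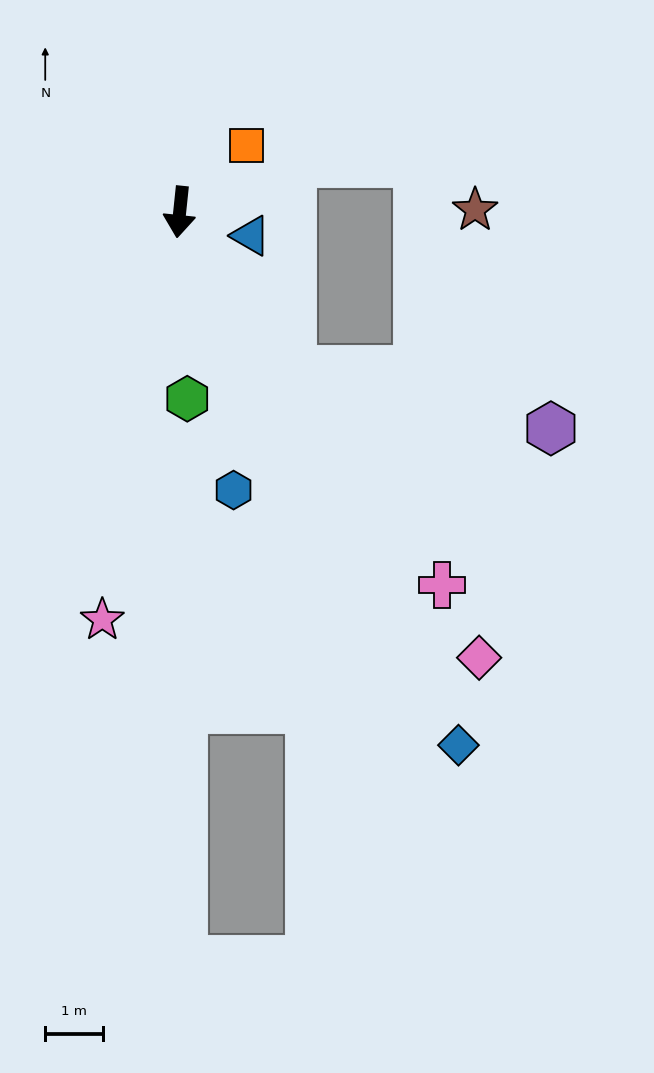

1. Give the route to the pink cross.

turn left 41°, forward 7.9 m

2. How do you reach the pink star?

turn right 5°, forward 7.2 m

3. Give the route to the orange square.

turn left 141°, forward 1.6 m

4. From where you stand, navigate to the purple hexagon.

blocked — turn left 42°, forward 3.4 m, then turn left 41°, forward 4.6 m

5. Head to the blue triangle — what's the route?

turn left 78°, forward 1.3 m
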